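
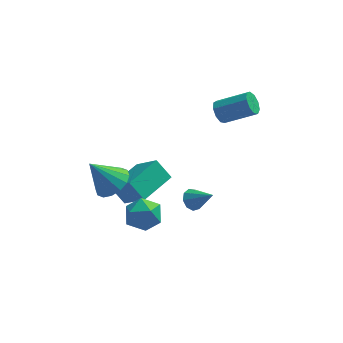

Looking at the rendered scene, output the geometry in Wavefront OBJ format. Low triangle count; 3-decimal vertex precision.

v 1.232 2.041 2.37
v 1.43 1.729 1.963
v 2.727 1.587 2.703
v 2.528 1.899 3.11
v 1.507 2.091 1.897
v 2.804 1.95 2.637
v 1.455 2.43 2.052
v 2.752 2.288 2.792
v 1.299 2.587 2.356
v 2.596 2.445 3.097
v 1.111 2.488 2.667
v 2.408 2.346 3.407
v 0.979 2.18 2.838
v 2.276 2.038 3.579
v 0.966 1.807 2.791
v 2.263 1.665 3.531
v 1.077 1.543 2.546
v 2.374 1.402 3.286
v 1.26 1.513 2.219
v 2.557 1.371 2.959
v -1.677 -1.064 -0.328
v -2.273 -0.689 0.397
v -2.495 -0.261 -1.416
v -3.091 0.113 -0.691
v -0.649 0.227 -0.149
v -1.245 0.601 0.576
v -1.467 1.029 -1.237
v -2.063 1.404 -0.512
v -2.861 -1.665 1.391
v -2.299 -1.266 1.797
v -3.719 -1.695 2.609
v -2.541 -0.973 1.633
v -2.869 -0.865 1.405
v -3.196 -0.971 1.173
v -3.432 -1.263 0.999
v -3.516 -1.663 0.931
v -3.424 -2.063 0.985
v -3.182 -2.356 1.148
v -2.854 -2.464 1.376
v -2.527 -2.358 1.608
v -2.291 -2.066 1.782
v -2.207 -1.666 1.851
v -1.63 -1.671 0.196
v -1.156 -2.117 -0.303
v -2.184 -2.783 0.663
v -1.71 -3.229 0.164
v -1.375 -2.827 0.796
v -1.033 -2.14 0.507
v -2.307 -2.76 -0.147
v -1.965 -2.073 -0.436
v -1.575 -2.79 -0.516
v -0.999 -2.831 0.067
v -2.341 -2.069 0.293
v -1.765 -2.11 0.876
v 0.206 -2.155 0.852
v 0.578 -2.043 0.538
v 0.974 -2.585 1.608
v 0.519 -1.779 0.748
v 0.314 -1.692 1.007
v 0.058 -1.821 1.193
v -0.129 -2.106 1.22
v -0.159 -2.414 1.075
v -0.018 -2.601 0.826
v 0.228 -2.579 0.588
v 0.463 -2.358 0.475
f 2 1 5
f 2 5 3
f 3 5 6
f 3 6 4
f 5 1 7
f 5 7 6
f 6 7 8
f 6 8 4
f 7 1 9
f 7 9 8
f 8 9 10
f 8 10 4
f 9 1 11
f 9 11 10
f 10 11 12
f 10 12 4
f 11 1 13
f 11 13 12
f 12 13 14
f 12 14 4
f 13 1 15
f 13 15 14
f 14 15 16
f 14 16 4
f 15 1 17
f 15 17 16
f 16 17 18
f 16 18 4
f 17 1 19
f 17 19 18
f 18 19 20
f 18 20 4
f 19 1 2
f 19 2 20
f 20 2 3
f 20 3 4
f 22 24 21
f 25 22 21
f 21 24 23
f 23 25 21
f 22 28 24
f 26 22 25
f 26 28 22
f 24 28 23
f 27 25 23
f 23 28 27
f 27 26 25
f 28 26 27
f 30 29 32
f 30 32 31
f 32 29 33
f 32 33 31
f 33 29 34
f 33 34 31
f 34 29 35
f 34 35 31
f 35 29 36
f 35 36 31
f 36 29 37
f 36 37 31
f 37 29 38
f 37 38 31
f 38 29 39
f 38 39 31
f 39 29 40
f 39 40 31
f 40 29 41
f 40 41 31
f 41 29 42
f 41 42 31
f 42 29 30
f 42 30 31
f 43 54 48
f 43 48 44
f 43 44 50
f 43 50 53
f 43 53 54
f 44 48 52
f 48 54 47
f 54 53 45
f 53 50 49
f 50 44 51
f 46 52 47
f 46 47 45
f 46 45 49
f 46 49 51
f 46 51 52
f 47 52 48
f 45 47 54
f 49 45 53
f 51 49 50
f 52 51 44
f 56 55 58
f 56 58 57
f 58 55 59
f 58 59 57
f 59 55 60
f 59 60 57
f 60 55 61
f 60 61 57
f 61 55 62
f 61 62 57
f 62 55 63
f 62 63 57
f 63 55 64
f 63 64 57
f 64 55 65
f 64 65 57
f 65 55 56
f 65 56 57



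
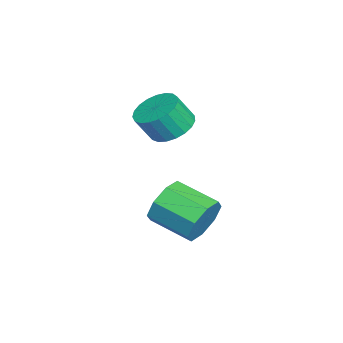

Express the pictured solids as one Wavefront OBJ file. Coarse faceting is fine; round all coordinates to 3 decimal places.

v -1.667 -0.979 -0.564
v -1.23 -1.694 -1.073
v -0.956 -2.316 0.035
v -1.393 -1.601 0.544
v -0.921 -1.437 -1.005
v -0.647 -2.059 0.103
v -0.741 -1.101 -0.861
v -0.467 -1.723 0.247
v -0.721 -0.744 -0.666
v -0.447 -1.366 0.443
v -0.865 -0.427 -0.453
v -0.591 -1.049 0.656
v -1.147 -0.206 -0.259
v -0.873 -0.828 0.849
v -1.519 -0.119 -0.118
v -1.245 -0.741 0.99
v -1.917 -0.18 -0.054
v -1.643 -0.802 1.054
v -2.271 -0.38 -0.079
v -1.998 -1.002 1.03
v -2.521 -0.683 -0.187
v -2.248 -1.305 0.921
v -2.624 -1.037 -0.36
v -2.35 -1.659 0.748
v -2.56 -1.381 -0.569
v -2.287 -2.003 0.539
v -2.343 -1.656 -0.777
v -2.069 -2.278 0.331
v -2.008 -1.814 -0.948
v -1.734 -2.436 0.16
v -1.615 -1.827 -1.053
v -1.341 -2.449 0.055
v 0.754 0.468 -4.194
v 1.054 -0.001 -5.108
v 0.285 -1.597 -4.54
v -0.014 -1.128 -3.626
v 1.622 -0.066 -4.521
v 0.853 -1.662 -3.954
v 1.682 0.181 -3.743
v 0.913 -1.414 -3.176
v 1.199 0.597 -3.229
v 0.43 -0.999 -2.661
v 0.455 0.937 -3.28
v -0.314 -0.659 -2.712
v -0.113 1.002 -3.866
v -0.882 -0.594 -3.299
v -0.173 0.754 -4.644
v -0.942 -0.841 -4.077
v 0.31 0.339 -5.159
v -0.459 -1.257 -4.591
f 2 1 5
f 2 5 3
f 3 5 6
f 3 6 4
f 5 1 7
f 5 7 6
f 6 7 8
f 6 8 4
f 7 1 9
f 7 9 8
f 8 9 10
f 8 10 4
f 9 1 11
f 9 11 10
f 10 11 12
f 10 12 4
f 11 1 13
f 11 13 12
f 12 13 14
f 12 14 4
f 13 1 15
f 13 15 14
f 14 15 16
f 14 16 4
f 15 1 17
f 15 17 16
f 16 17 18
f 16 18 4
f 17 1 19
f 17 19 18
f 18 19 20
f 18 20 4
f 19 1 21
f 19 21 20
f 20 21 22
f 20 22 4
f 21 1 23
f 21 23 22
f 22 23 24
f 22 24 4
f 23 1 25
f 23 25 24
f 24 25 26
f 24 26 4
f 25 1 27
f 25 27 26
f 26 27 28
f 26 28 4
f 27 1 29
f 27 29 28
f 28 29 30
f 28 30 4
f 29 1 31
f 29 31 30
f 30 31 32
f 30 32 4
f 31 1 2
f 31 2 32
f 32 2 3
f 32 3 4
f 34 33 37
f 34 37 35
f 35 37 38
f 35 38 36
f 37 33 39
f 37 39 38
f 38 39 40
f 38 40 36
f 39 33 41
f 39 41 40
f 40 41 42
f 40 42 36
f 41 33 43
f 41 43 42
f 42 43 44
f 42 44 36
f 43 33 45
f 43 45 44
f 44 45 46
f 44 46 36
f 45 33 47
f 45 47 46
f 46 47 48
f 46 48 36
f 47 33 49
f 47 49 48
f 48 49 50
f 48 50 36
f 49 33 34
f 49 34 50
f 50 34 35
f 50 35 36



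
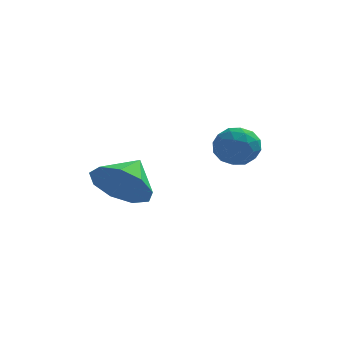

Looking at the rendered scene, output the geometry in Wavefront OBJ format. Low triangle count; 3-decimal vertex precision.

v -2.521 -4.355 -0.266
v -2.255 -3.912 -1.133
v -2.079 -3.385 0.366
v -2.899 -3.729 -0.963
v -3.366 -3.839 -0.467
v -3.438 -4.191 0.124
v -3.082 -4.619 0.532
v -2.462 -4.924 0.566
v -1.871 -4.963 0.211
v -1.584 -4.717 -0.367
v -1.735 -4.302 -0.898
v 0.301 -2.034 0.359
v 0.775 -1.903 0.935
v 0.505 -3.237 0.465
v 0.979 -3.106 1.041
v 0.236 -2.986 1.127
v 0.11 -2.243 1.062
v 1.17 -2.897 0.338
v 1.044 -2.154 0.273
v 1.312 -2.437 0.922
v 0.735 -2.492 1.409
v 0.545 -2.648 -0.009
v -0.032 -2.703 0.478
v 0.52 -1.863 0.638
v 0.76 -3.277 0.762
v 0.323 -3.207 0.813
v 0.602 -3.13 1.151
v 0.13 -2.062 0.712
v 0.408 -1.985 1.051
v 0.091 -2.622 1.163
v 0.872 -3.155 0.349
v 1.15 -3.078 0.688
v 0.678 -2.01 0.249
v 0.957 -1.933 0.587
v 1.189 -2.518 0.237
v 1.114 -2.1 0.969
v 1.234 -2.807 1.031
v 1.346 -2.684 0.618
v 1.272 -2.247 0.58
v 0.775 -2.132 1.255
v 0.895 -2.839 1.317
v 0.459 -2.769 1.368
v 0.385 -2.332 1.33
v 1.091 -2.446 1.248
v 0.385 -2.301 0.083
v 0.505 -3.008 0.145
v 0.895 -2.808 0.07
v 0.821 -2.371 0.032
v 0.046 -2.333 0.369
v 0.166 -3.04 0.431
v 0.008 -2.893 0.82
v -0.066 -2.456 0.782
v 0.189 -2.694 0.152
f 2 1 4
f 2 4 3
f 4 1 5
f 4 5 3
f 5 1 6
f 5 6 3
f 6 1 7
f 6 7 3
f 7 1 8
f 7 8 3
f 8 1 9
f 8 9 3
f 9 1 10
f 9 10 3
f 10 1 11
f 10 11 3
f 11 1 2
f 11 2 3
f 12 49 28
f 49 23 52
f 28 52 17
f 49 52 28
f 12 28 24
f 28 17 29
f 24 29 13
f 28 29 24
f 12 24 33
f 24 13 34
f 33 34 19
f 24 34 33
f 12 33 45
f 33 19 48
f 45 48 22
f 33 48 45
f 12 45 49
f 45 22 53
f 49 53 23
f 45 53 49
f 13 29 40
f 29 17 43
f 40 43 21
f 29 43 40
f 17 52 30
f 52 23 51
f 30 51 16
f 52 51 30
f 23 53 50
f 53 22 46
f 50 46 14
f 53 46 50
f 22 48 47
f 48 19 35
f 47 35 18
f 48 35 47
f 19 34 39
f 34 13 36
f 39 36 20
f 34 36 39
f 15 41 27
f 41 21 42
f 27 42 16
f 41 42 27
f 15 27 25
f 27 16 26
f 25 26 14
f 27 26 25
f 15 25 32
f 25 14 31
f 32 31 18
f 25 31 32
f 15 32 37
f 32 18 38
f 37 38 20
f 32 38 37
f 15 37 41
f 37 20 44
f 41 44 21
f 37 44 41
f 16 42 30
f 42 21 43
f 30 43 17
f 42 43 30
f 14 26 50
f 26 16 51
f 50 51 23
f 26 51 50
f 18 31 47
f 31 14 46
f 47 46 22
f 31 46 47
f 20 38 39
f 38 18 35
f 39 35 19
f 38 35 39
f 21 44 40
f 44 20 36
f 40 36 13
f 44 36 40



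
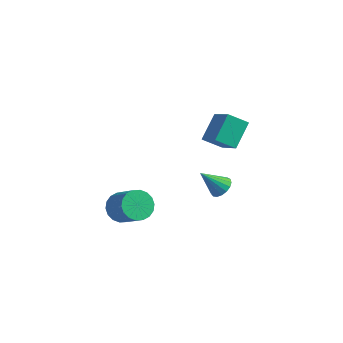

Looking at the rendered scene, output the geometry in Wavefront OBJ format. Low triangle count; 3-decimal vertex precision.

v 3.5 1.493 -2.147
v 4.094 1.057 -1.923
v 2.5 0.827 -0.793
v 4.139 1.371 -1.735
v 4.038 1.713 -1.642
v 3.813 2.004 -1.664
v 3.517 2.179 -1.797
v 3.217 2.196 -2.01
v 2.981 2.052 -2.255
v 2.865 1.78 -2.474
v 2.893 1.443 -2.619
v 3.061 1.117 -2.656
v 3.329 0.877 -2.576
v 3.636 0.778 -2.398
v 3.912 0.843 -2.162
v -1.224 -1.61 -3.711
v -0.506 -1.574 -4.448
v 0.943 -2.174 -3.067
v 0.224 -2.21 -2.329
v -0.496 -1.15 -4.275
v 0.953 -1.75 -2.893
v -0.63 -0.817 -3.99
v 0.819 -1.417 -2.608
v -0.882 -0.641 -3.65
v 0.567 -1.241 -2.268
v -1.201 -0.657 -3.322
v 0.248 -1.257 -1.94
v -1.525 -0.862 -3.071
v -0.077 -1.461 -1.689
v -1.79 -1.215 -2.946
v -0.341 -1.814 -1.564
v -1.943 -1.646 -2.973
v -0.494 -2.246 -1.592
v -1.953 -2.07 -3.147
v -0.504 -2.67 -1.765
v -1.819 -2.403 -3.432
v -0.37 -3.003 -2.05
v -1.567 -2.579 -3.772
v -0.118 -3.179 -2.39
v -1.248 -2.563 -4.1
v 0.201 -3.163 -2.718
v -0.923 -2.359 -4.351
v 0.525 -2.958 -2.969
v -0.659 -2.006 -4.476
v 0.79 -2.605 -3.094
v 2.692 0.623 2.472
v 2.683 2.085 3.606
v 3.706 1.155 1.795
v 3.697 2.616 2.929
v 4.083 -0.376 3.771
v 4.074 1.085 4.905
v 5.097 0.155 3.094
v 5.088 1.617 4.228
f 2 1 4
f 2 4 3
f 4 1 5
f 4 5 3
f 5 1 6
f 5 6 3
f 6 1 7
f 6 7 3
f 7 1 8
f 7 8 3
f 8 1 9
f 8 9 3
f 9 1 10
f 9 10 3
f 10 1 11
f 10 11 3
f 11 1 12
f 11 12 3
f 12 1 13
f 12 13 3
f 13 1 14
f 13 14 3
f 14 1 15
f 14 15 3
f 15 1 2
f 15 2 3
f 17 16 20
f 17 20 18
f 18 20 21
f 18 21 19
f 20 16 22
f 20 22 21
f 21 22 23
f 21 23 19
f 22 16 24
f 22 24 23
f 23 24 25
f 23 25 19
f 24 16 26
f 24 26 25
f 25 26 27
f 25 27 19
f 26 16 28
f 26 28 27
f 27 28 29
f 27 29 19
f 28 16 30
f 28 30 29
f 29 30 31
f 29 31 19
f 30 16 32
f 30 32 31
f 31 32 33
f 31 33 19
f 32 16 34
f 32 34 33
f 33 34 35
f 33 35 19
f 34 16 36
f 34 36 35
f 35 36 37
f 35 37 19
f 36 16 38
f 36 38 37
f 37 38 39
f 37 39 19
f 38 16 40
f 38 40 39
f 39 40 41
f 39 41 19
f 40 16 42
f 40 42 41
f 41 42 43
f 41 43 19
f 42 16 44
f 42 44 43
f 43 44 45
f 43 45 19
f 44 16 17
f 44 17 45
f 45 17 18
f 45 18 19
f 47 49 46
f 50 47 46
f 46 49 48
f 48 50 46
f 47 53 49
f 51 47 50
f 51 53 47
f 49 53 48
f 52 50 48
f 48 53 52
f 52 51 50
f 53 51 52



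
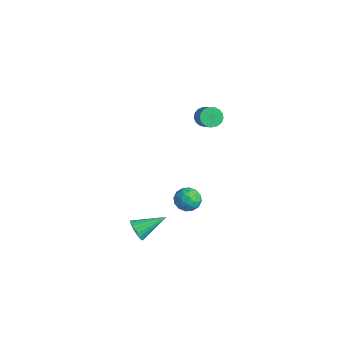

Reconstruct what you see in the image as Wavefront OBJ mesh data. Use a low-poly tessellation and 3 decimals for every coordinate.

v -4.205 3.793 -2.014
v -3.843 3.575 -2.507
v -2.812 3.328 -1.639
v -3.175 3.547 -1.146
v -3.778 3.879 -2.497
v -2.748 3.632 -1.629
v -3.812 4.164 -2.376
v -2.781 3.917 -1.508
v -3.936 4.364 -2.172
v -2.905 4.117 -1.304
v -4.122 4.433 -1.932
v -3.091 4.186 -1.064
v -4.326 4.355 -1.711
v -3.296 4.109 -0.843
v -4.503 4.149 -1.559
v -3.473 3.903 -0.691
v -4.612 3.862 -1.512
v -3.581 3.615 -0.644
v -4.628 3.558 -1.579
v -3.597 3.312 -0.711
v -4.547 3.309 -1.747
v -3.516 3.062 -0.879
v -4.387 3.171 -1.975
v -3.356 2.924 -1.107
v -4.186 3.175 -2.213
v -3.155 2.928 -1.345
v -3.99 3.321 -2.405
v -2.959 3.074 -1.536
v 1.303 -0.835 -1.542
v 1.931 -0.43 -1.419
v 1.829 -1.35 -2.521
v 2.457 -0.945 -2.398
v 2.263 -1.498 -1.918
v 1.938 -1.179 -1.313
v 1.822 -0.601 -2.627
v 1.497 -0.282 -2.022
v 2.251 -0.285 -2.089
v 2.523 -0.839 -1.651
v 1.237 -0.941 -2.289
v 1.509 -1.495 -1.851
v 1.571 -0.587 -1.395
v 2.189 -1.193 -2.545
v 2.075 -1.518 -2.263
v 2.444 -1.279 -2.191
v 1.575 -1.028 -1.333
v 1.943 -0.789 -1.26
v 2.139 -1.417 -1.553
v 1.817 -0.991 -2.68
v 2.185 -0.752 -2.607
v 1.316 -0.501 -1.749
v 1.685 -0.262 -1.677
v 1.621 -0.363 -2.387
v 2.128 -0.264 -1.716
v 2.437 -0.567 -2.291
v 2.064 -0.364 -2.426
v 1.873 -0.177 -2.071
v 2.288 -0.589 -1.458
v 2.597 -0.892 -2.034
v 2.483 -1.217 -1.752
v 2.292 -1.03 -1.396
v 2.476 -0.504 -1.852
v 1.163 -0.888 -1.906
v 1.472 -1.191 -2.482
v 1.468 -0.75 -2.544
v 1.277 -0.563 -2.188
v 1.323 -1.213 -1.649
v 1.632 -1.516 -2.224
v 1.887 -1.603 -1.869
v 1.696 -1.416 -1.514
v 1.284 -1.276 -2.088
v 2.058 -3.943 -2.89
v 2.37 -4.263 -2.404
v 2.462 -2.457 -2.17
v 2.57 -4.229 -2.588
v 2.683 -4.145 -2.824
v 2.687 -4.026 -3.071
v 2.582 -3.893 -3.287
v 2.387 -3.769 -3.435
v 2.134 -3.675 -3.488
v 1.869 -3.627 -3.437
v 1.636 -3.634 -3.292
v 1.476 -3.694 -3.077
v 1.417 -3.797 -2.83
v 1.468 -3.926 -2.593
v 1.621 -4.058 -2.408
v 1.85 -4.169 -2.305
v 2.115 -4.242 -2.304
f 2 1 5
f 2 5 3
f 3 5 6
f 3 6 4
f 5 1 7
f 5 7 6
f 6 7 8
f 6 8 4
f 7 1 9
f 7 9 8
f 8 9 10
f 8 10 4
f 9 1 11
f 9 11 10
f 10 11 12
f 10 12 4
f 11 1 13
f 11 13 12
f 12 13 14
f 12 14 4
f 13 1 15
f 13 15 14
f 14 15 16
f 14 16 4
f 15 1 17
f 15 17 16
f 16 17 18
f 16 18 4
f 17 1 19
f 17 19 18
f 18 19 20
f 18 20 4
f 19 1 21
f 19 21 20
f 20 21 22
f 20 22 4
f 21 1 23
f 21 23 22
f 22 23 24
f 22 24 4
f 23 1 25
f 23 25 24
f 24 25 26
f 24 26 4
f 25 1 27
f 25 27 26
f 26 27 28
f 26 28 4
f 27 1 2
f 27 2 28
f 28 2 3
f 28 3 4
f 29 66 45
f 66 40 69
f 45 69 34
f 66 69 45
f 29 45 41
f 45 34 46
f 41 46 30
f 45 46 41
f 29 41 50
f 41 30 51
f 50 51 36
f 41 51 50
f 29 50 62
f 50 36 65
f 62 65 39
f 50 65 62
f 29 62 66
f 62 39 70
f 66 70 40
f 62 70 66
f 30 46 57
f 46 34 60
f 57 60 38
f 46 60 57
f 34 69 47
f 69 40 68
f 47 68 33
f 69 68 47
f 40 70 67
f 70 39 63
f 67 63 31
f 70 63 67
f 39 65 64
f 65 36 52
f 64 52 35
f 65 52 64
f 36 51 56
f 51 30 53
f 56 53 37
f 51 53 56
f 32 58 44
f 58 38 59
f 44 59 33
f 58 59 44
f 32 44 42
f 44 33 43
f 42 43 31
f 44 43 42
f 32 42 49
f 42 31 48
f 49 48 35
f 42 48 49
f 32 49 54
f 49 35 55
f 54 55 37
f 49 55 54
f 32 54 58
f 54 37 61
f 58 61 38
f 54 61 58
f 33 59 47
f 59 38 60
f 47 60 34
f 59 60 47
f 31 43 67
f 43 33 68
f 67 68 40
f 43 68 67
f 35 48 64
f 48 31 63
f 64 63 39
f 48 63 64
f 37 55 56
f 55 35 52
f 56 52 36
f 55 52 56
f 38 61 57
f 61 37 53
f 57 53 30
f 61 53 57
f 72 71 74
f 72 74 73
f 74 71 75
f 74 75 73
f 75 71 76
f 75 76 73
f 76 71 77
f 76 77 73
f 77 71 78
f 77 78 73
f 78 71 79
f 78 79 73
f 79 71 80
f 79 80 73
f 80 71 81
f 80 81 73
f 81 71 82
f 81 82 73
f 82 71 83
f 82 83 73
f 83 71 84
f 83 84 73
f 84 71 85
f 84 85 73
f 85 71 86
f 85 86 73
f 86 71 87
f 86 87 73
f 87 71 72
f 87 72 73



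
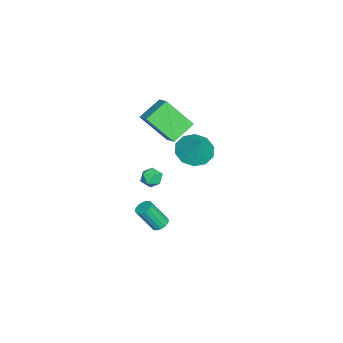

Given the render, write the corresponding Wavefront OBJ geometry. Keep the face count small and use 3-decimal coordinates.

v -3.036 0.286 -2.795
v -2.627 0.619 -3.245
v -2.133 -0.199 -2.335
v -1.724 0.134 -2.785
v -2.054 0.489 -2.288
v -2.612 0.788 -2.573
v -2.148 -0.368 -3.007
v -2.706 -0.069 -3.292
v -2.078 0.215 -3.377
v -2.02 0.745 -2.932
v -2.74 -0.325 -2.648
v -2.682 0.205 -2.203
v -3.589 0.425 2.842
v -2.663 0.994 3.48
v -3.458 1.936 1.304
v -2.532 2.505 1.941
v -2.528 -0.445 2.079
v -1.602 0.124 2.716
v -2.397 1.066 0.54
v -1.471 1.635 1.178
v 1.106 3.213 2.802
v 1.995 3.337 2.257
v 1.854 3.627 4.118
v 1.68 3.904 2.258
v 1.145 4.207 2.466
v 0.595 4.13 2.803
v 0.241 3.703 3.139
v 0.217 3.088 3.346
v 0.533 2.521 3.345
v 1.067 2.218 3.137
v 1.617 2.295 2.801
v 1.971 2.722 2.465
v 0.089 1.19 -4.479
v 0.602 1.354 -4.453
v 0.805 0.495 -3.035
v 0.291 0.33 -3.061
v 0.457 1.548 -4.314
v 0.66 0.689 -2.897
v 0.213 1.647 -4.22
v 0.416 0.788 -2.802
v -0.064 1.623 -4.195
v 0.139 0.764 -2.777
v -0.3 1.483 -4.246
v -0.098 0.624 -2.828
v -0.433 1.264 -4.359
v -0.23 0.405 -2.941
v -0.425 1.025 -4.505
v -0.222 0.166 -3.087
v -0.28 0.831 -4.643
v -0.077 -0.028 -3.226
v -0.036 0.732 -4.738
v 0.167 -0.127 -3.32
v 0.241 0.756 -4.763
v 0.444 -0.103 -3.345
v 0.478 0.896 -4.712
v 0.68 0.037 -3.294
v 0.61 1.115 -4.599
v 0.813 0.256 -3.181
f 1 12 6
f 1 6 2
f 1 2 8
f 1 8 11
f 1 11 12
f 2 6 10
f 6 12 5
f 12 11 3
f 11 8 7
f 8 2 9
f 4 10 5
f 4 5 3
f 4 3 7
f 4 7 9
f 4 9 10
f 5 10 6
f 3 5 12
f 7 3 11
f 9 7 8
f 10 9 2
f 14 16 13
f 17 14 13
f 13 16 15
f 15 17 13
f 14 20 16
f 18 14 17
f 18 20 14
f 16 20 15
f 19 17 15
f 15 20 19
f 19 18 17
f 20 18 19
f 22 21 24
f 22 24 23
f 24 21 25
f 24 25 23
f 25 21 26
f 25 26 23
f 26 21 27
f 26 27 23
f 27 21 28
f 27 28 23
f 28 21 29
f 28 29 23
f 29 21 30
f 29 30 23
f 30 21 31
f 30 31 23
f 31 21 32
f 31 32 23
f 32 21 22
f 32 22 23
f 34 33 37
f 34 37 35
f 35 37 38
f 35 38 36
f 37 33 39
f 37 39 38
f 38 39 40
f 38 40 36
f 39 33 41
f 39 41 40
f 40 41 42
f 40 42 36
f 41 33 43
f 41 43 42
f 42 43 44
f 42 44 36
f 43 33 45
f 43 45 44
f 44 45 46
f 44 46 36
f 45 33 47
f 45 47 46
f 46 47 48
f 46 48 36
f 47 33 49
f 47 49 48
f 48 49 50
f 48 50 36
f 49 33 51
f 49 51 50
f 50 51 52
f 50 52 36
f 51 33 53
f 51 53 52
f 52 53 54
f 52 54 36
f 53 33 55
f 53 55 54
f 54 55 56
f 54 56 36
f 55 33 57
f 55 57 56
f 56 57 58
f 56 58 36
f 57 33 34
f 57 34 58
f 58 34 35
f 58 35 36



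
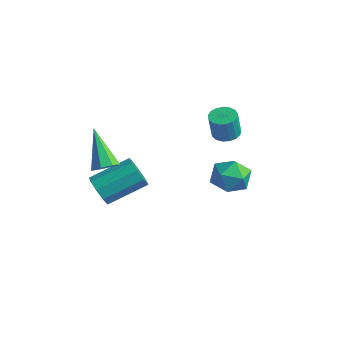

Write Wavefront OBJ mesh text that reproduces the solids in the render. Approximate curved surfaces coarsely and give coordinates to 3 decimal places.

v -0.117 4.001 2.614
v 0.488 4.263 2.652
v 0.521 4.001 3.925
v -0.083 3.739 3.886
v 0.296 4.508 2.707
v 0.329 4.245 3.98
v 0.009 4.637 2.742
v 0.043 4.374 4.014
v -0.306 4.62 2.746
v -0.273 4.357 4.019
v -0.578 4.461 2.721
v -0.545 4.198 3.993
v -0.744 4.197 2.671
v -0.711 3.934 3.943
v -0.767 3.888 2.607
v -0.734 3.626 3.88
v -0.64 3.606 2.546
v -0.607 3.343 3.818
v -0.394 3.413 2.499
v -0.361 3.151 3.772
v -0.084 3.356 2.479
v -0.051 3.093 3.752
v 0.219 3.446 2.49
v 0.252 3.184 3.763
v 0.444 3.664 2.529
v 0.478 3.401 3.802
v 0.541 3.959 2.588
v 0.575 3.696 3.86
v -2.517 -1.376 0.143
v -2.103 -1.851 0.684
v -1.329 -0.178 1.558
v -1.743 0.296 1.017
v -1.785 -1.758 0.224
v -1.01 -0.085 1.097
v -1.809 -1.487 -0.274
v -1.034 0.186 0.599
v -2.164 -1.164 -0.577
v -1.39 0.509 0.296
v -2.685 -0.941 -0.543
v -1.911 0.732 0.331
v -3.128 -0.921 -0.187
v -2.353 0.752 0.686
v -3.284 -1.115 0.323
v -2.51 0.558 1.196
v -3.082 -1.431 0.749
v -2.308 0.242 1.622
v -2.616 -1.722 0.892
v -1.841 -0.049 1.765
v -1.332 -1.953 2.702
v -0.887 -1.528 2.94
v -2.648 -1.447 4.258
v -1.199 -1.314 2.606
v -1.589 -1.474 2.328
v -1.829 -1.915 2.269
v -1.777 -2.379 2.464
v -1.464 -2.593 2.798
v -1.074 -2.432 3.076
v -0.835 -1.991 3.135
v 1.989 2.819 1.384
v 2.576 2.87 2.178
v 1.664 1.29 1.722
v 2.251 1.341 2.516
v 1.397 1.838 2.5
v 1.598 2.783 2.292
v 2.642 1.377 1.608
v 2.843 2.322 1.4
v 2.98 1.978 2.316
v 2.21 2.263 2.867
v 2.03 1.897 1.033
v 1.26 2.182 1.584
f 2 1 5
f 2 5 3
f 3 5 6
f 3 6 4
f 5 1 7
f 5 7 6
f 6 7 8
f 6 8 4
f 7 1 9
f 7 9 8
f 8 9 10
f 8 10 4
f 9 1 11
f 9 11 10
f 10 11 12
f 10 12 4
f 11 1 13
f 11 13 12
f 12 13 14
f 12 14 4
f 13 1 15
f 13 15 14
f 14 15 16
f 14 16 4
f 15 1 17
f 15 17 16
f 16 17 18
f 16 18 4
f 17 1 19
f 17 19 18
f 18 19 20
f 18 20 4
f 19 1 21
f 19 21 20
f 20 21 22
f 20 22 4
f 21 1 23
f 21 23 22
f 22 23 24
f 22 24 4
f 23 1 25
f 23 25 24
f 24 25 26
f 24 26 4
f 25 1 27
f 25 27 26
f 26 27 28
f 26 28 4
f 27 1 2
f 27 2 28
f 28 2 3
f 28 3 4
f 30 29 33
f 30 33 31
f 31 33 34
f 31 34 32
f 33 29 35
f 33 35 34
f 34 35 36
f 34 36 32
f 35 29 37
f 35 37 36
f 36 37 38
f 36 38 32
f 37 29 39
f 37 39 38
f 38 39 40
f 38 40 32
f 39 29 41
f 39 41 40
f 40 41 42
f 40 42 32
f 41 29 43
f 41 43 42
f 42 43 44
f 42 44 32
f 43 29 45
f 43 45 44
f 44 45 46
f 44 46 32
f 45 29 47
f 45 47 46
f 46 47 48
f 46 48 32
f 47 29 30
f 47 30 48
f 48 30 31
f 48 31 32
f 50 49 52
f 50 52 51
f 52 49 53
f 52 53 51
f 53 49 54
f 53 54 51
f 54 49 55
f 54 55 51
f 55 49 56
f 55 56 51
f 56 49 57
f 56 57 51
f 57 49 58
f 57 58 51
f 58 49 50
f 58 50 51
f 59 70 64
f 59 64 60
f 59 60 66
f 59 66 69
f 59 69 70
f 60 64 68
f 64 70 63
f 70 69 61
f 69 66 65
f 66 60 67
f 62 68 63
f 62 63 61
f 62 61 65
f 62 65 67
f 62 67 68
f 63 68 64
f 61 63 70
f 65 61 69
f 67 65 66
f 68 67 60



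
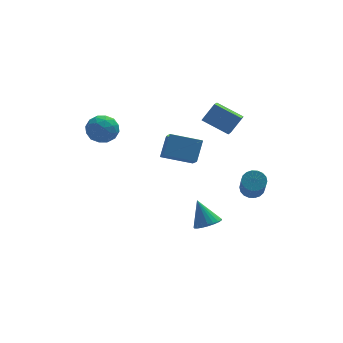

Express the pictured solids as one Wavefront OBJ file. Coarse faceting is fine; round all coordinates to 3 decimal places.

v -0.039 2.462 0.177
v -0.103 0.988 1.294
v 0.412 3.224 1.209
v 0.348 1.75 2.326
v 1.592 2.07 -0.246
v 1.528 0.596 0.871
v 2.043 2.832 0.786
v 1.979 1.358 1.903
v 3.706 2.754 1.429
v 3.385 1.831 1.913
v 2.468 3.551 2.127
v 2.147 2.628 2.611
v 4.413 3.012 2.389
v 4.092 2.089 2.873
v 3.175 3.809 3.087
v 2.854 2.886 3.571
v -3.756 3.179 2.441
v -3.206 3.829 2.079
v -2.614 2.211 2.441
v -2.064 2.861 2.079
v -2.368 2.944 2.949
v -3.074 3.543 2.949
v -2.746 2.497 1.571
v -3.452 3.096 1.571
v -2.582 3.408 1.541
v -2.348 3.684 2.393
v -3.472 2.356 2.127
v -3.238 2.632 2.979
v -3.581 3.589 2.26
v -2.239 2.451 2.26
v -2.417 2.5 2.771
v -2.094 2.882 2.559
v -3.504 3.421 2.771
v -3.18 3.802 2.559
v -2.687 3.283 3.07
v -2.64 2.238 1.961
v -2.316 2.619 1.749
v -3.726 3.158 1.961
v -3.403 3.54 1.749
v -3.133 2.757 1.45
v -2.891 3.723 1.731
v -2.22 3.154 1.731
v -2.621 2.941 1.433
v -3.036 3.292 1.433
v -2.753 3.886 2.232
v -2.082 3.317 2.232
v -2.261 3.366 2.743
v -2.676 3.717 2.743
v -2.387 3.638 1.916
v -3.738 2.723 2.288
v -3.067 2.154 2.288
v -3.144 2.323 1.777
v -3.559 2.674 1.777
v -3.6 2.886 2.789
v -2.929 2.317 2.789
v -2.784 2.748 3.087
v -3.199 3.099 3.087
v -3.433 2.402 2.604
v 4.042 -1.026 -0.305
v 4.298 -0.606 0.105
v 4.095 -1.894 1.554
v 3.838 -2.314 1.145
v 4.02 -0.546 0.119
v 3.816 -1.835 1.568
v 3.746 -0.582 0.049
v 3.543 -1.87 1.498
v 3.531 -0.705 -0.091
v 3.327 -1.994 1.358
v 3.417 -0.892 -0.273
v 3.213 -2.18 1.176
v 3.426 -1.105 -0.462
v 3.223 -2.394 0.988
v 3.558 -1.303 -0.619
v 3.355 -2.592 0.83
v 3.785 -1.446 -0.714
v 3.582 -2.734 0.735
v 4.064 -1.505 -0.728
v 3.86 -2.794 0.721
v 4.337 -1.47 -0.658
v 4.134 -2.758 0.791
v 4.553 -1.346 -0.518
v 4.349 -2.635 0.931
v 4.667 -1.16 -0.336
v 4.463 -2.448 1.113
v 4.657 -0.946 -0.148
v 4.454 -2.235 1.302
v 4.525 -0.748 0.01
v 4.322 -2.037 1.459
v 1.579 -2.145 -1.896
v 2.25 -1.812 -1.858
v 1.161 -1.455 -0.584
v 2.083 -1.604 -2.02
v 1.829 -1.49 -2.161
v 1.532 -1.489 -2.256
v 1.243 -1.601 -2.289
v 1.012 -1.808 -2.254
v 0.879 -2.073 -2.157
v 0.867 -2.35 -2.015
v 0.978 -2.592 -1.852
v 1.193 -2.757 -1.697
v 1.474 -2.815 -1.577
v 1.774 -2.758 -1.511
v 2.04 -2.595 -1.512
v 2.226 -2.354 -1.58
v 2.3 -2.077 -1.702
f 2 4 1
f 5 2 1
f 1 4 3
f 3 5 1
f 2 8 4
f 6 2 5
f 6 8 2
f 4 8 3
f 7 5 3
f 3 8 7
f 7 6 5
f 8 6 7
f 10 12 9
f 13 10 9
f 9 12 11
f 11 13 9
f 10 16 12
f 14 10 13
f 14 16 10
f 12 16 11
f 15 13 11
f 11 16 15
f 15 14 13
f 16 14 15
f 17 54 33
f 54 28 57
f 33 57 22
f 54 57 33
f 17 33 29
f 33 22 34
f 29 34 18
f 33 34 29
f 17 29 38
f 29 18 39
f 38 39 24
f 29 39 38
f 17 38 50
f 38 24 53
f 50 53 27
f 38 53 50
f 17 50 54
f 50 27 58
f 54 58 28
f 50 58 54
f 18 34 45
f 34 22 48
f 45 48 26
f 34 48 45
f 22 57 35
f 57 28 56
f 35 56 21
f 57 56 35
f 28 58 55
f 58 27 51
f 55 51 19
f 58 51 55
f 27 53 52
f 53 24 40
f 52 40 23
f 53 40 52
f 24 39 44
f 39 18 41
f 44 41 25
f 39 41 44
f 20 46 32
f 46 26 47
f 32 47 21
f 46 47 32
f 20 32 30
f 32 21 31
f 30 31 19
f 32 31 30
f 20 30 37
f 30 19 36
f 37 36 23
f 30 36 37
f 20 37 42
f 37 23 43
f 42 43 25
f 37 43 42
f 20 42 46
f 42 25 49
f 46 49 26
f 42 49 46
f 21 47 35
f 47 26 48
f 35 48 22
f 47 48 35
f 19 31 55
f 31 21 56
f 55 56 28
f 31 56 55
f 23 36 52
f 36 19 51
f 52 51 27
f 36 51 52
f 25 43 44
f 43 23 40
f 44 40 24
f 43 40 44
f 26 49 45
f 49 25 41
f 45 41 18
f 49 41 45
f 60 59 63
f 60 63 61
f 61 63 64
f 61 64 62
f 63 59 65
f 63 65 64
f 64 65 66
f 64 66 62
f 65 59 67
f 65 67 66
f 66 67 68
f 66 68 62
f 67 59 69
f 67 69 68
f 68 69 70
f 68 70 62
f 69 59 71
f 69 71 70
f 70 71 72
f 70 72 62
f 71 59 73
f 71 73 72
f 72 73 74
f 72 74 62
f 73 59 75
f 73 75 74
f 74 75 76
f 74 76 62
f 75 59 77
f 75 77 76
f 76 77 78
f 76 78 62
f 77 59 79
f 77 79 78
f 78 79 80
f 78 80 62
f 79 59 81
f 79 81 80
f 80 81 82
f 80 82 62
f 81 59 83
f 81 83 82
f 82 83 84
f 82 84 62
f 83 59 85
f 83 85 84
f 84 85 86
f 84 86 62
f 85 59 87
f 85 87 86
f 86 87 88
f 86 88 62
f 87 59 60
f 87 60 88
f 88 60 61
f 88 61 62
f 90 89 92
f 90 92 91
f 92 89 93
f 92 93 91
f 93 89 94
f 93 94 91
f 94 89 95
f 94 95 91
f 95 89 96
f 95 96 91
f 96 89 97
f 96 97 91
f 97 89 98
f 97 98 91
f 98 89 99
f 98 99 91
f 99 89 100
f 99 100 91
f 100 89 101
f 100 101 91
f 101 89 102
f 101 102 91
f 102 89 103
f 102 103 91
f 103 89 104
f 103 104 91
f 104 89 105
f 104 105 91
f 105 89 90
f 105 90 91



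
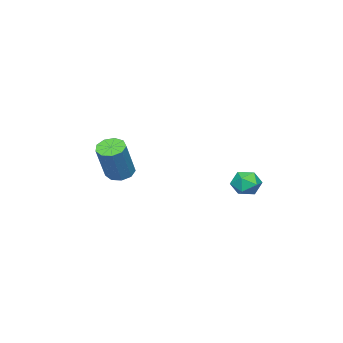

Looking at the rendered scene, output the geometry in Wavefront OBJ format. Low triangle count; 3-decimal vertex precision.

v -1.43 2.532 -3.913
v -0.853 2.262 -3.639
v -2.047 1.998 -3.141
v -1.47 1.728 -2.867
v -1.596 2.408 -2.809
v -1.215 2.738 -3.286
v -1.685 1.522 -3.494
v -1.304 1.852 -3.971
v -1.011 1.638 -3.38
v -0.955 2.185 -2.957
v -1.945 2.075 -3.823
v -1.889 2.622 -3.4
v -0.708 -3.318 -3.539
v -0.302 -3.778 -3.722
v 0.654 -3.601 -2.044
v 0.248 -3.142 -1.861
v -0.152 -3.386 -3.849
v 0.804 -3.21 -2.17
v -0.262 -2.963 -3.831
v 0.694 -2.787 -2.152
v -0.581 -2.706 -3.676
v 0.375 -2.53 -1.997
v -0.959 -2.735 -3.458
v -0.003 -2.559 -1.779
v -1.22 -3.037 -3.277
v -0.264 -2.861 -1.599
v -1.241 -3.471 -3.22
v -0.285 -3.294 -1.541
v -1.013 -3.833 -3.312
v -0.057 -3.656 -1.633
v -0.642 -3.954 -3.51
v 0.314 -3.778 -1.831
f 1 12 6
f 1 6 2
f 1 2 8
f 1 8 11
f 1 11 12
f 2 6 10
f 6 12 5
f 12 11 3
f 11 8 7
f 8 2 9
f 4 10 5
f 4 5 3
f 4 3 7
f 4 7 9
f 4 9 10
f 5 10 6
f 3 5 12
f 7 3 11
f 9 7 8
f 10 9 2
f 14 13 17
f 14 17 15
f 15 17 18
f 15 18 16
f 17 13 19
f 17 19 18
f 18 19 20
f 18 20 16
f 19 13 21
f 19 21 20
f 20 21 22
f 20 22 16
f 21 13 23
f 21 23 22
f 22 23 24
f 22 24 16
f 23 13 25
f 23 25 24
f 24 25 26
f 24 26 16
f 25 13 27
f 25 27 26
f 26 27 28
f 26 28 16
f 27 13 29
f 27 29 28
f 28 29 30
f 28 30 16
f 29 13 31
f 29 31 30
f 30 31 32
f 30 32 16
f 31 13 14
f 31 14 32
f 32 14 15
f 32 15 16



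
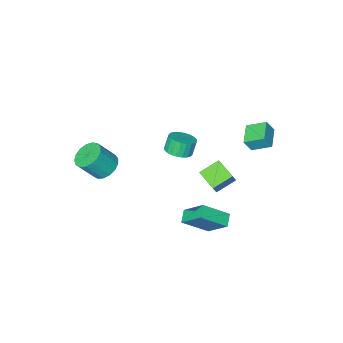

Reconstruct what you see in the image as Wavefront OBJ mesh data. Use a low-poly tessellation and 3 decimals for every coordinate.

v -2.822 0.479 -0.46
v -2.201 0.998 0.683
v -2.919 1.76 -0.989
v -2.298 2.279 0.153
v -1.562 0.321 -1.073
v -0.941 0.84 0.069
v -1.659 1.602 -1.603
v -1.038 2.121 -0.46
v -0.345 -0.491 1.315
v 0.255 -1.07 1.483
v -0.136 -1.188 2.473
v -0.735 -0.609 2.305
v 0.407 -0.791 1.577
v 0.016 -0.908 2.566
v 0.444 -0.465 1.63
v 0.054 -0.583 2.619
v 0.362 -0.144 1.636
v -0.029 -0.262 2.625
v 0.172 0.124 1.592
v -0.219 0.007 2.582
v -0.097 0.299 1.507
v -0.487 0.181 2.496
v -0.403 0.353 1.393
v -0.794 0.236 2.382
v -0.701 0.279 1.266
v -1.091 0.162 2.255
v -0.944 0.088 1.147
v -1.335 -0.03 2.137
v -1.096 -0.192 1.054
v -1.487 -0.309 2.043
v -1.134 -0.517 1.001
v -1.524 -0.635 1.99
v -1.051 -0.838 0.995
v -1.442 -0.956 1.984
v -0.861 -1.107 1.038
v -1.252 -1.224 2.028
v -0.593 -1.281 1.124
v -0.983 -1.399 2.113
v -0.286 -1.336 1.238
v -0.677 -1.453 2.227
v 0.011 -1.262 1.365
v -0.379 -1.379 2.354
v 3.291 -2.741 -0.03
v 4.08 -2.779 -0.612
v 5.037 -3.137 0.709
v 4.249 -3.099 1.29
v 4.061 -2.33 -0.477
v 5.018 -2.688 0.844
v 3.866 -1.975 -0.239
v 4.824 -2.334 1.082
v 3.54 -1.796 0.046
v 4.497 -2.154 1.367
v 3.157 -1.833 0.314
v 4.114 -2.192 1.634
v 2.804 -2.078 0.503
v 3.761 -2.437 1.823
v 2.563 -2.475 0.569
v 3.52 -2.834 1.89
v 2.489 -2.933 0.499
v 3.446 -3.291 1.82
v 2.599 -3.347 0.307
v 3.556 -3.705 1.628
v 2.867 -3.622 0.038
v 3.824 -3.98 1.359
v 3.233 -3.695 -0.247
v 4.19 -4.053 1.074
v 3.612 -3.549 -0.482
v 4.569 -3.908 0.839
v 3.917 -3.219 -0.614
v 4.874 -3.577 0.707
v -3.906 2.028 3.199
v -3.451 1.884 4.032
v -4.718 2.898 3.794
v -4.262 2.754 4.626
v -3.018 3.066 2.894
v -2.562 2.922 3.726
v -3.829 3.936 3.488
v -3.374 3.792 4.321
v -0.812 2.273 -3.171
v -1.252 3.571 -1.826
v -0.251 2.862 -3.556
v -0.691 4.16 -2.212
v 0.631 1.62 -2.068
v 0.191 2.918 -0.724
v 1.192 2.209 -2.454
v 0.752 3.507 -1.109
f 2 4 1
f 5 2 1
f 1 4 3
f 3 5 1
f 2 8 4
f 6 2 5
f 6 8 2
f 4 8 3
f 7 5 3
f 3 8 7
f 7 6 5
f 8 6 7
f 10 9 13
f 10 13 11
f 11 13 14
f 11 14 12
f 13 9 15
f 13 15 14
f 14 15 16
f 14 16 12
f 15 9 17
f 15 17 16
f 16 17 18
f 16 18 12
f 17 9 19
f 17 19 18
f 18 19 20
f 18 20 12
f 19 9 21
f 19 21 20
f 20 21 22
f 20 22 12
f 21 9 23
f 21 23 22
f 22 23 24
f 22 24 12
f 23 9 25
f 23 25 24
f 24 25 26
f 24 26 12
f 25 9 27
f 25 27 26
f 26 27 28
f 26 28 12
f 27 9 29
f 27 29 28
f 28 29 30
f 28 30 12
f 29 9 31
f 29 31 30
f 30 31 32
f 30 32 12
f 31 9 33
f 31 33 32
f 32 33 34
f 32 34 12
f 33 9 35
f 33 35 34
f 34 35 36
f 34 36 12
f 35 9 37
f 35 37 36
f 36 37 38
f 36 38 12
f 37 9 39
f 37 39 38
f 38 39 40
f 38 40 12
f 39 9 41
f 39 41 40
f 40 41 42
f 40 42 12
f 41 9 10
f 41 10 42
f 42 10 11
f 42 11 12
f 44 43 47
f 44 47 45
f 45 47 48
f 45 48 46
f 47 43 49
f 47 49 48
f 48 49 50
f 48 50 46
f 49 43 51
f 49 51 50
f 50 51 52
f 50 52 46
f 51 43 53
f 51 53 52
f 52 53 54
f 52 54 46
f 53 43 55
f 53 55 54
f 54 55 56
f 54 56 46
f 55 43 57
f 55 57 56
f 56 57 58
f 56 58 46
f 57 43 59
f 57 59 58
f 58 59 60
f 58 60 46
f 59 43 61
f 59 61 60
f 60 61 62
f 60 62 46
f 61 43 63
f 61 63 62
f 62 63 64
f 62 64 46
f 63 43 65
f 63 65 64
f 64 65 66
f 64 66 46
f 65 43 67
f 65 67 66
f 66 67 68
f 66 68 46
f 67 43 69
f 67 69 68
f 68 69 70
f 68 70 46
f 69 43 44
f 69 44 70
f 70 44 45
f 70 45 46
f 72 74 71
f 75 72 71
f 71 74 73
f 73 75 71
f 72 78 74
f 76 72 75
f 76 78 72
f 74 78 73
f 77 75 73
f 73 78 77
f 77 76 75
f 78 76 77
f 80 82 79
f 83 80 79
f 79 82 81
f 81 83 79
f 80 86 82
f 84 80 83
f 84 86 80
f 82 86 81
f 85 83 81
f 81 86 85
f 85 84 83
f 86 84 85



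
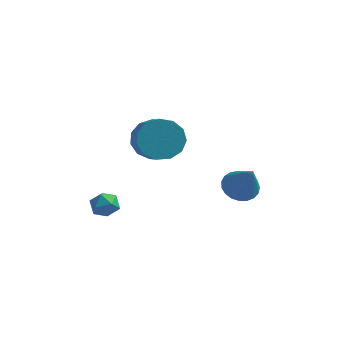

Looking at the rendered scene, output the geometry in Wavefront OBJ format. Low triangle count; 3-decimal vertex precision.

v -2.346 0.753 -3.849
v -1.929 0.228 -3.798
v -3.171 0.132 -3.502
v -2.754 -0.393 -3.451
v -2.693 0.127 -3.028
v -2.183 0.511 -3.243
v -2.917 -0.151 -4.057
v -2.407 0.233 -4.272
v -2.282 -0.331 -3.927
v -2.143 -0.159 -3.291
v -2.957 0.519 -4.009
v -2.818 0.691 -3.373
v 2.723 1.273 -2.229
v 3.288 1.826 -2.214
v 3.377 0.567 -0.731
v 3.048 1.969 -2.042
v 2.752 1.992 -1.902
v 2.451 1.891 -1.818
v 2.197 1.683 -1.806
v 2.034 1.404 -1.866
v 1.99 1.103 -1.989
v 2.073 0.831 -2.154
v 2.269 0.636 -2.331
v 2.543 0.551 -2.491
v 2.848 0.59 -2.606
v 3.132 0.748 -2.655
v 3.345 0.997 -2.63
v 3.451 1.294 -2.536
v 3.431 1.587 -2.389
v -0.993 1.924 -0.597
v -0.079 2.282 -0.725
v 0.648 0.814 0.37
v -0.267 0.456 0.497
v -0.28 2.525 -0.265
v 0.446 1.057 0.83
v -0.708 2.577 0.089
v 0.019 1.11 1.184
v -1.226 2.422 0.226
v -0.5 0.955 1.32
v -1.671 2.109 0.101
v -0.944 0.641 1.195
v -1.9 1.737 -0.246
v -1.173 0.269 0.849
v -1.841 1.424 -0.704
v -1.115 -0.044 0.39
v -1.514 1.27 -1.128
v -0.787 -0.198 -0.034
v -1.021 1.324 -1.384
v -0.294 -0.144 -0.289
v -0.519 1.568 -1.39
v 0.208 0.1 -0.295
v -0.168 1.925 -1.144
v 0.559 0.457 -0.049
f 1 12 6
f 1 6 2
f 1 2 8
f 1 8 11
f 1 11 12
f 2 6 10
f 6 12 5
f 12 11 3
f 11 8 7
f 8 2 9
f 4 10 5
f 4 5 3
f 4 3 7
f 4 7 9
f 4 9 10
f 5 10 6
f 3 5 12
f 7 3 11
f 9 7 8
f 10 9 2
f 14 13 16
f 14 16 15
f 16 13 17
f 16 17 15
f 17 13 18
f 17 18 15
f 18 13 19
f 18 19 15
f 19 13 20
f 19 20 15
f 20 13 21
f 20 21 15
f 21 13 22
f 21 22 15
f 22 13 23
f 22 23 15
f 23 13 24
f 23 24 15
f 24 13 25
f 24 25 15
f 25 13 26
f 25 26 15
f 26 13 27
f 26 27 15
f 27 13 28
f 27 28 15
f 28 13 29
f 28 29 15
f 29 13 14
f 29 14 15
f 31 30 34
f 31 34 32
f 32 34 35
f 32 35 33
f 34 30 36
f 34 36 35
f 35 36 37
f 35 37 33
f 36 30 38
f 36 38 37
f 37 38 39
f 37 39 33
f 38 30 40
f 38 40 39
f 39 40 41
f 39 41 33
f 40 30 42
f 40 42 41
f 41 42 43
f 41 43 33
f 42 30 44
f 42 44 43
f 43 44 45
f 43 45 33
f 44 30 46
f 44 46 45
f 45 46 47
f 45 47 33
f 46 30 48
f 46 48 47
f 47 48 49
f 47 49 33
f 48 30 50
f 48 50 49
f 49 50 51
f 49 51 33
f 50 30 52
f 50 52 51
f 51 52 53
f 51 53 33
f 52 30 31
f 52 31 53
f 53 31 32
f 53 32 33



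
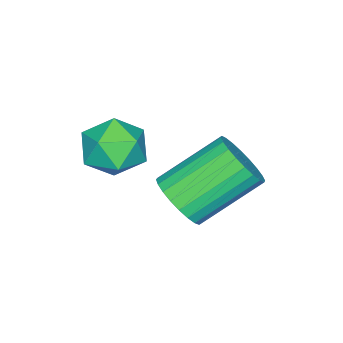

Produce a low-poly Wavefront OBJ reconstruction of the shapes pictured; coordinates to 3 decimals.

v 0.538 3.489 -3.147
v 0.797 3.17 -2.568
v -0.3 4.012 -1.614
v -0.558 4.331 -2.193
v 0.958 3.395 -2.582
v -0.139 4.237 -1.628
v 1.055 3.634 -2.682
v -0.042 4.477 -1.728
v 1.073 3.852 -2.852
v -0.024 4.694 -1.899
v 1.01 4.014 -3.068
v -0.087 4.856 -2.114
v 0.875 4.096 -3.296
v -0.222 4.938 -2.342
v 0.689 4.086 -3.501
v -0.408 4.928 -2.547
v 0.48 3.985 -3.652
v -0.617 4.827 -2.698
v 0.28 3.808 -3.726
v -0.817 4.65 -2.772
v 0.119 3.583 -3.712
v -0.978 4.425 -2.758
v 0.022 3.343 -3.612
v -1.075 4.186 -2.658
v 0.004 3.126 -3.441
v -1.093 3.968 -2.488
v 0.067 2.964 -3.226
v -1.03 3.806 -2.272
v 0.202 2.882 -2.998
v -0.895 3.724 -2.044
v 0.388 2.892 -2.793
v -0.709 3.734 -1.839
v 0.597 2.993 -2.642
v -0.5 3.835 -1.688
v 0.278 2.49 -1.519
v 0.745 2.868 -2.013
v 1.115 1.552 -1.447
v 1.582 1.93 -1.941
v 1.469 2.208 -1.223
v 0.952 2.787 -1.268
v 0.908 1.633 -2.192
v 0.391 2.212 -2.237
v 1.134 2.338 -2.43
v 1.481 2.694 -1.831
v 0.379 1.726 -1.629
v 0.726 2.082 -1.03
f 2 1 5
f 2 5 3
f 3 5 6
f 3 6 4
f 5 1 7
f 5 7 6
f 6 7 8
f 6 8 4
f 7 1 9
f 7 9 8
f 8 9 10
f 8 10 4
f 9 1 11
f 9 11 10
f 10 11 12
f 10 12 4
f 11 1 13
f 11 13 12
f 12 13 14
f 12 14 4
f 13 1 15
f 13 15 14
f 14 15 16
f 14 16 4
f 15 1 17
f 15 17 16
f 16 17 18
f 16 18 4
f 17 1 19
f 17 19 18
f 18 19 20
f 18 20 4
f 19 1 21
f 19 21 20
f 20 21 22
f 20 22 4
f 21 1 23
f 21 23 22
f 22 23 24
f 22 24 4
f 23 1 25
f 23 25 24
f 24 25 26
f 24 26 4
f 25 1 27
f 25 27 26
f 26 27 28
f 26 28 4
f 27 1 29
f 27 29 28
f 28 29 30
f 28 30 4
f 29 1 31
f 29 31 30
f 30 31 32
f 30 32 4
f 31 1 33
f 31 33 32
f 32 33 34
f 32 34 4
f 33 1 2
f 33 2 34
f 34 2 3
f 34 3 4
f 35 46 40
f 35 40 36
f 35 36 42
f 35 42 45
f 35 45 46
f 36 40 44
f 40 46 39
f 46 45 37
f 45 42 41
f 42 36 43
f 38 44 39
f 38 39 37
f 38 37 41
f 38 41 43
f 38 43 44
f 39 44 40
f 37 39 46
f 41 37 45
f 43 41 42
f 44 43 36



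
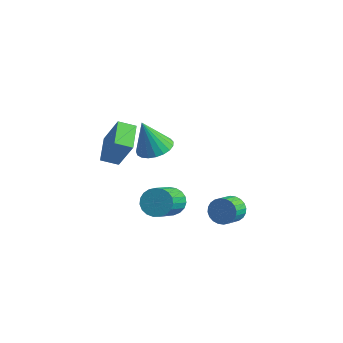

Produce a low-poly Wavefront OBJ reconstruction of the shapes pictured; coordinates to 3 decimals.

v -2.594 0.544 0.789
v -2.025 1.315 1.11
v -3.046 0.076 2.711
v -2.402 1.496 1.066
v -2.811 1.513 0.974
v -3.183 1.363 0.85
v -3.453 1.071 0.715
v -3.574 0.688 0.593
v -3.526 0.28 0.505
v -3.317 -0.082 0.466
v -2.983 -0.336 0.482
v -2.581 -0.437 0.552
v -2.182 -0.369 0.663
v -1.854 -0.143 0.795
v -1.654 0.202 0.926
v -1.616 0.607 1.034
v -1.748 1 1.099
v 0.626 -1.782 -0.392
v 1.343 -1.826 -0.845
v 1.992 -3.461 0.338
v 1.274 -3.418 0.792
v 1.434 -1.603 -0.586
v 2.082 -3.238 0.597
v 1.384 -1.411 -0.294
v 2.032 -3.046 0.889
v 1.204 -1.283 -0.018
v 1.852 -2.918 1.165
v 0.923 -1.242 0.193
v 1.571 -2.877 1.376
v 0.591 -1.294 0.303
v 1.24 -2.929 1.486
v 0.265 -1.43 0.293
v 0.914 -3.065 1.476
v 0.002 -1.627 0.164
v 0.65 -3.263 1.348
v -0.154 -1.852 -0.06
v 0.495 -3.487 1.123
v -0.175 -2.064 -0.342
v 0.474 -3.699 0.841
v -0.057 -2.227 -0.632
v 0.591 -3.863 0.551
v 0.179 -2.314 -0.881
v 0.827 -3.949 0.302
v 0.491 -2.309 -1.045
v 1.14 -3.944 0.138
v 0.828 -2.212 -1.096
v 1.476 -3.848 0.087
v 1.129 -2.042 -1.026
v 1.777 -3.677 0.158
v 3.645 -0.619 -0.014
v 3.887 -0.257 0.621
v 4.096 -1.219 1.09
v 3.855 -1.581 0.454
v 3.594 -0.291 0.68
v 3.803 -1.253 1.149
v 3.31 -0.376 0.634
v 3.519 -1.337 1.103
v 3.076 -0.497 0.49
v 3.285 -1.459 0.958
v 2.929 -0.637 0.268
v 3.138 -1.599 0.737
v 2.891 -0.774 0.003
v 3.101 -1.736 0.472
v 2.968 -0.888 -0.264
v 3.177 -1.85 0.205
v 3.148 -0.961 -0.493
v 3.357 -1.922 -0.024
v 3.404 -0.981 -0.65
v 3.613 -1.943 -0.181
v 3.697 -0.947 -0.709
v 3.906 -1.909 -0.24
v 3.981 -0.863 -0.663
v 4.19 -1.824 -0.194
v 4.215 -0.741 -0.518
v 4.424 -1.703 -0.05
v 4.362 -0.601 -0.297
v 4.571 -1.563 0.172
v 4.399 -0.464 -0.032
v 4.609 -1.426 0.437
v 4.323 -0.35 0.235
v 4.532 -1.312 0.704
v 4.143 -0.278 0.464
v 4.352 -1.239 0.933
v -2.03 -3.889 2.471
v -1.038 -3.883 4.208
v -2.95 -2.702 2.993
v -1.958 -2.696 4.729
v -1.402 -3.244 2.111
v -0.41 -3.238 3.847
v -2.322 -2.057 2.632
v -1.33 -2.051 4.369
f 2 1 4
f 2 4 3
f 4 1 5
f 4 5 3
f 5 1 6
f 5 6 3
f 6 1 7
f 6 7 3
f 7 1 8
f 7 8 3
f 8 1 9
f 8 9 3
f 9 1 10
f 9 10 3
f 10 1 11
f 10 11 3
f 11 1 12
f 11 12 3
f 12 1 13
f 12 13 3
f 13 1 14
f 13 14 3
f 14 1 15
f 14 15 3
f 15 1 16
f 15 16 3
f 16 1 17
f 16 17 3
f 17 1 2
f 17 2 3
f 19 18 22
f 19 22 20
f 20 22 23
f 20 23 21
f 22 18 24
f 22 24 23
f 23 24 25
f 23 25 21
f 24 18 26
f 24 26 25
f 25 26 27
f 25 27 21
f 26 18 28
f 26 28 27
f 27 28 29
f 27 29 21
f 28 18 30
f 28 30 29
f 29 30 31
f 29 31 21
f 30 18 32
f 30 32 31
f 31 32 33
f 31 33 21
f 32 18 34
f 32 34 33
f 33 34 35
f 33 35 21
f 34 18 36
f 34 36 35
f 35 36 37
f 35 37 21
f 36 18 38
f 36 38 37
f 37 38 39
f 37 39 21
f 38 18 40
f 38 40 39
f 39 40 41
f 39 41 21
f 40 18 42
f 40 42 41
f 41 42 43
f 41 43 21
f 42 18 44
f 42 44 43
f 43 44 45
f 43 45 21
f 44 18 46
f 44 46 45
f 45 46 47
f 45 47 21
f 46 18 48
f 46 48 47
f 47 48 49
f 47 49 21
f 48 18 19
f 48 19 49
f 49 19 20
f 49 20 21
f 51 50 54
f 51 54 52
f 52 54 55
f 52 55 53
f 54 50 56
f 54 56 55
f 55 56 57
f 55 57 53
f 56 50 58
f 56 58 57
f 57 58 59
f 57 59 53
f 58 50 60
f 58 60 59
f 59 60 61
f 59 61 53
f 60 50 62
f 60 62 61
f 61 62 63
f 61 63 53
f 62 50 64
f 62 64 63
f 63 64 65
f 63 65 53
f 64 50 66
f 64 66 65
f 65 66 67
f 65 67 53
f 66 50 68
f 66 68 67
f 67 68 69
f 67 69 53
f 68 50 70
f 68 70 69
f 69 70 71
f 69 71 53
f 70 50 72
f 70 72 71
f 71 72 73
f 71 73 53
f 72 50 74
f 72 74 73
f 73 74 75
f 73 75 53
f 74 50 76
f 74 76 75
f 75 76 77
f 75 77 53
f 76 50 78
f 76 78 77
f 77 78 79
f 77 79 53
f 78 50 80
f 78 80 79
f 79 80 81
f 79 81 53
f 80 50 82
f 80 82 81
f 81 82 83
f 81 83 53
f 82 50 51
f 82 51 83
f 83 51 52
f 83 52 53
f 85 87 84
f 88 85 84
f 84 87 86
f 86 88 84
f 85 91 87
f 89 85 88
f 89 91 85
f 87 91 86
f 90 88 86
f 86 91 90
f 90 89 88
f 91 89 90



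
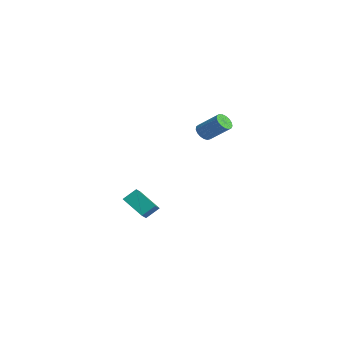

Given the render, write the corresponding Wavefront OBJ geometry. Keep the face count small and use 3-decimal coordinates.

v -2.138 -0.778 -3.627
v -2.036 0.003 -2.947
v -2.736 -0.284 -4.104
v -2.633 0.497 -3.424
v -0.867 -0.137 -4.556
v -0.764 0.644 -3.876
v -1.464 0.357 -5.033
v -1.362 1.138 -4.353
v 2.956 1.917 2.717
v 3.386 1.53 2.603
v 4.355 2.317 3.588
v 3.924 2.703 3.703
v 3.422 1.73 2.408
v 4.391 2.517 3.393
v 3.351 1.974 2.283
v 4.32 2.761 3.269
v 3.189 2.204 2.258
v 4.158 2.991 3.244
v 2.974 2.368 2.338
v 3.943 3.155 3.324
v 2.755 2.429 2.505
v 3.723 3.216 3.491
v 2.582 2.373 2.721
v 3.55 3.16 3.706
v 2.494 2.212 2.936
v 3.462 2.998 3.921
v 2.512 1.983 3.1
v 3.481 2.77 4.086
v 2.632 1.739 3.177
v 3.6 2.526 4.163
v 2.826 1.536 3.149
v 3.794 2.323 4.134
v 3.05 1.42 3.022
v 4.018 2.207 4.007
v 3.252 1.418 2.825
v 4.22 2.204 3.81
f 2 4 1
f 5 2 1
f 1 4 3
f 3 5 1
f 2 8 4
f 6 2 5
f 6 8 2
f 4 8 3
f 7 5 3
f 3 8 7
f 7 6 5
f 8 6 7
f 10 9 13
f 10 13 11
f 11 13 14
f 11 14 12
f 13 9 15
f 13 15 14
f 14 15 16
f 14 16 12
f 15 9 17
f 15 17 16
f 16 17 18
f 16 18 12
f 17 9 19
f 17 19 18
f 18 19 20
f 18 20 12
f 19 9 21
f 19 21 20
f 20 21 22
f 20 22 12
f 21 9 23
f 21 23 22
f 22 23 24
f 22 24 12
f 23 9 25
f 23 25 24
f 24 25 26
f 24 26 12
f 25 9 27
f 25 27 26
f 26 27 28
f 26 28 12
f 27 9 29
f 27 29 28
f 28 29 30
f 28 30 12
f 29 9 31
f 29 31 30
f 30 31 32
f 30 32 12
f 31 9 33
f 31 33 32
f 32 33 34
f 32 34 12
f 33 9 35
f 33 35 34
f 34 35 36
f 34 36 12
f 35 9 10
f 35 10 36
f 36 10 11
f 36 11 12



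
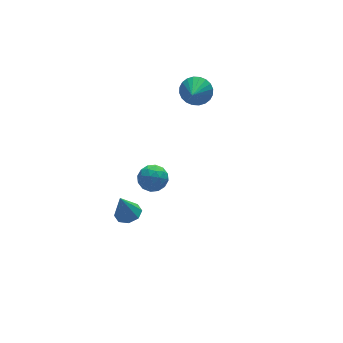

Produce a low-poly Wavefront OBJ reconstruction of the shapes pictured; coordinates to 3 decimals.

v -3.48 0.783 -4.3
v -2.753 0.495 -4.09
v -3.92 0.837 -2.7
v -2.764 1.114 -4.114
v -3.195 1.54 -4.247
v -3.792 1.522 -4.411
v -4.207 1.072 -4.51
v -4.196 0.453 -4.486
v -3.765 0.027 -4.353
v -3.167 0.044 -4.189
v 1.833 3.389 2.496
v 2.228 3.75 3.305
v 1.107 2.371 3.304
v 1.911 3.956 3.279
v 1.583 4.075 3.134
v 1.292 4.09 2.892
v 1.084 3.998 2.589
v 0.99 3.814 2.272
v 1.025 3.565 1.99
v 1.182 3.289 1.784
v 1.439 3.028 1.686
v 1.756 2.823 1.712
v 2.084 2.704 1.857
v 2.375 2.689 2.099
v 2.583 2.78 2.402
v 2.677 2.965 2.719
v 2.642 3.214 3.002
v 2.485 3.49 3.208
v -4.067 -3.039 3.702
v -3.307 -3.403 3.522
v -4.533 -4.257 4.198
v -3.773 -4.621 4.018
v -3.832 -4.037 4.649
v -3.544 -3.284 4.342
v -4.296 -4.376 3.378
v -4.008 -3.623 3.071
v -3.449 -4.23 3.321
v -3.161 -4.02 4.107
v -4.679 -3.64 3.613
v -4.391 -3.43 4.399
v -3.646 -3.114 3.569
v -4.194 -4.546 4.151
v -4.228 -4.202 4.522
v -3.782 -4.416 4.416
v -3.785 -3.044 4.051
v -3.338 -3.258 3.945
v -3.647 -3.63 4.607
v -4.502 -4.402 3.775
v -4.055 -4.616 3.669
v -4.058 -3.244 3.304
v -3.612 -3.458 3.198
v -4.193 -4.03 3.113
v -3.282 -3.814 3.345
v -3.556 -4.53 3.636
v -3.864 -4.386 3.26
v -3.695 -3.944 3.08
v -3.114 -3.691 3.806
v -3.388 -4.407 4.098
v -3.422 -4.063 4.469
v -3.253 -3.621 4.288
v -3.197 -4.177 3.688
v -4.452 -3.253 3.622
v -4.726 -3.969 3.914
v -4.587 -4.039 3.432
v -4.418 -3.597 3.251
v -4.284 -3.13 4.084
v -4.558 -3.846 4.375
v -4.145 -3.716 4.64
v -3.976 -3.274 4.46
v -4.643 -3.483 4.032
f 2 1 4
f 2 4 3
f 4 1 5
f 4 5 3
f 5 1 6
f 5 6 3
f 6 1 7
f 6 7 3
f 7 1 8
f 7 8 3
f 8 1 9
f 8 9 3
f 9 1 10
f 9 10 3
f 10 1 2
f 10 2 3
f 12 11 14
f 12 14 13
f 14 11 15
f 14 15 13
f 15 11 16
f 15 16 13
f 16 11 17
f 16 17 13
f 17 11 18
f 17 18 13
f 18 11 19
f 18 19 13
f 19 11 20
f 19 20 13
f 20 11 21
f 20 21 13
f 21 11 22
f 21 22 13
f 22 11 23
f 22 23 13
f 23 11 24
f 23 24 13
f 24 11 25
f 24 25 13
f 25 11 26
f 25 26 13
f 26 11 27
f 26 27 13
f 27 11 28
f 27 28 13
f 28 11 12
f 28 12 13
f 29 66 45
f 66 40 69
f 45 69 34
f 66 69 45
f 29 45 41
f 45 34 46
f 41 46 30
f 45 46 41
f 29 41 50
f 41 30 51
f 50 51 36
f 41 51 50
f 29 50 62
f 50 36 65
f 62 65 39
f 50 65 62
f 29 62 66
f 62 39 70
f 66 70 40
f 62 70 66
f 30 46 57
f 46 34 60
f 57 60 38
f 46 60 57
f 34 69 47
f 69 40 68
f 47 68 33
f 69 68 47
f 40 70 67
f 70 39 63
f 67 63 31
f 70 63 67
f 39 65 64
f 65 36 52
f 64 52 35
f 65 52 64
f 36 51 56
f 51 30 53
f 56 53 37
f 51 53 56
f 32 58 44
f 58 38 59
f 44 59 33
f 58 59 44
f 32 44 42
f 44 33 43
f 42 43 31
f 44 43 42
f 32 42 49
f 42 31 48
f 49 48 35
f 42 48 49
f 32 49 54
f 49 35 55
f 54 55 37
f 49 55 54
f 32 54 58
f 54 37 61
f 58 61 38
f 54 61 58
f 33 59 47
f 59 38 60
f 47 60 34
f 59 60 47
f 31 43 67
f 43 33 68
f 67 68 40
f 43 68 67
f 35 48 64
f 48 31 63
f 64 63 39
f 48 63 64
f 37 55 56
f 55 35 52
f 56 52 36
f 55 52 56
f 38 61 57
f 61 37 53
f 57 53 30
f 61 53 57



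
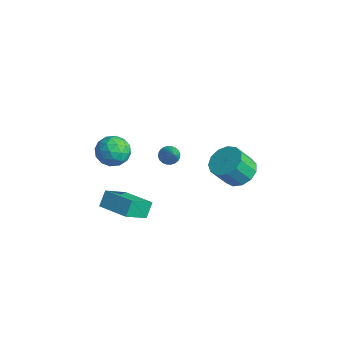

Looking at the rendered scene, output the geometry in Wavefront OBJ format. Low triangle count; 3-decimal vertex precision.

v 2.837 -0.758 3.158
v 3.162 -0.278 3.002
v 4.163 -1.262 4.362
v 3.034 -0.192 3.178
v 2.877 -0.192 3.352
v 2.713 -0.278 3.495
v 2.569 -0.437 3.588
v 2.465 -0.645 3.615
v 2.418 -0.871 3.572
v 2.435 -1.079 3.467
v 2.513 -1.238 3.314
v 2.641 -1.325 3.138
v 2.798 -1.325 2.964
v 2.962 -1.239 2.82
v 3.106 -1.079 2.728
v 3.21 -0.871 2.701
v 3.257 -0.646 2.744
v 3.24 -0.437 2.849
v 1.039 -4.103 -0.98
v 0.747 -3.536 -0.121
v 0.745 -2.652 -2.038
v 0.453 -2.085 -1.179
v 2.907 -3.535 -0.721
v 2.615 -2.968 0.138
v 2.613 -2.084 -1.779
v 2.321 -1.517 -0.92
v 1.307 -3.121 4.748
v 1.709 -2.58 3.968
v 1.711 -4.54 3.972
v 2.113 -3.999 3.192
v 2.575 -3.997 4.113
v 2.326 -3.12 4.593
v 1.094 -4 3.347
v 0.845 -3.123 3.827
v 1.578 -3.123 3.103
v 2.493 -3.122 3.576
v 0.927 -3.998 4.364
v 1.842 -3.997 4.837
v 1.473 -2.726 4.426
v 1.947 -4.394 3.514
v 2.219 -4.393 4.055
v 2.455 -4.075 3.597
v 1.835 -3.043 4.793
v 2.072 -2.725 4.335
v 2.58 -3.559 4.42
v 1.348 -4.395 3.605
v 1.585 -4.077 3.147
v 0.965 -3.045 4.343
v 1.201 -2.727 3.885
v 0.84 -3.561 3.52
v 1.632 -2.727 3.459
v 1.869 -3.562 3.003
v 1.27 -3.562 3.094
v 1.124 -3.046 3.376
v 2.17 -2.726 3.737
v 2.407 -3.561 3.281
v 2.679 -3.56 3.823
v 2.532 -3.044 4.104
v 2.093 -3.046 3.229
v 1.013 -3.559 4.659
v 1.25 -4.394 4.203
v 0.888 -4.076 3.836
v 0.741 -3.56 4.117
v 1.551 -3.558 4.937
v 1.788 -4.393 4.481
v 2.296 -4.074 4.564
v 2.15 -3.558 4.846
v 1.327 -4.074 4.711
v 3.109 3.665 -0.078
v 4.184 3.66 0.035
v 4.045 2.731 1.33
v 2.971 2.735 1.218
v 3.98 4.136 0.354
v 3.841 3.207 1.649
v 3.5 4.463 0.537
v 3.361 3.533 1.832
v 2.896 4.535 0.524
v 2.757 3.606 1.819
v 2.359 4.332 0.321
v 2.221 3.403 1.616
v 2.061 3.916 -0.009
v 1.923 2.987 1.286
v 2.096 3.421 -0.361
v 1.957 2.492 0.934
v 2.453 3.003 -0.623
v 2.314 2.074 0.672
v 3.018 2.795 -0.711
v 2.879 1.866 0.584
v 3.612 2.863 -0.599
v 3.473 1.934 0.696
v 4.046 3.186 -0.321
v 3.908 2.256 0.974
f 2 1 4
f 2 4 3
f 4 1 5
f 4 5 3
f 5 1 6
f 5 6 3
f 6 1 7
f 6 7 3
f 7 1 8
f 7 8 3
f 8 1 9
f 8 9 3
f 9 1 10
f 9 10 3
f 10 1 11
f 10 11 3
f 11 1 12
f 11 12 3
f 12 1 13
f 12 13 3
f 13 1 14
f 13 14 3
f 14 1 15
f 14 15 3
f 15 1 16
f 15 16 3
f 16 1 17
f 16 17 3
f 17 1 18
f 17 18 3
f 18 1 2
f 18 2 3
f 20 22 19
f 23 20 19
f 19 22 21
f 21 23 19
f 20 26 22
f 24 20 23
f 24 26 20
f 22 26 21
f 25 23 21
f 21 26 25
f 25 24 23
f 26 24 25
f 27 64 43
f 64 38 67
f 43 67 32
f 64 67 43
f 27 43 39
f 43 32 44
f 39 44 28
f 43 44 39
f 27 39 48
f 39 28 49
f 48 49 34
f 39 49 48
f 27 48 60
f 48 34 63
f 60 63 37
f 48 63 60
f 27 60 64
f 60 37 68
f 64 68 38
f 60 68 64
f 28 44 55
f 44 32 58
f 55 58 36
f 44 58 55
f 32 67 45
f 67 38 66
f 45 66 31
f 67 66 45
f 38 68 65
f 68 37 61
f 65 61 29
f 68 61 65
f 37 63 62
f 63 34 50
f 62 50 33
f 63 50 62
f 34 49 54
f 49 28 51
f 54 51 35
f 49 51 54
f 30 56 42
f 56 36 57
f 42 57 31
f 56 57 42
f 30 42 40
f 42 31 41
f 40 41 29
f 42 41 40
f 30 40 47
f 40 29 46
f 47 46 33
f 40 46 47
f 30 47 52
f 47 33 53
f 52 53 35
f 47 53 52
f 30 52 56
f 52 35 59
f 56 59 36
f 52 59 56
f 31 57 45
f 57 36 58
f 45 58 32
f 57 58 45
f 29 41 65
f 41 31 66
f 65 66 38
f 41 66 65
f 33 46 62
f 46 29 61
f 62 61 37
f 46 61 62
f 35 53 54
f 53 33 50
f 54 50 34
f 53 50 54
f 36 59 55
f 59 35 51
f 55 51 28
f 59 51 55
f 70 69 73
f 70 73 71
f 71 73 74
f 71 74 72
f 73 69 75
f 73 75 74
f 74 75 76
f 74 76 72
f 75 69 77
f 75 77 76
f 76 77 78
f 76 78 72
f 77 69 79
f 77 79 78
f 78 79 80
f 78 80 72
f 79 69 81
f 79 81 80
f 80 81 82
f 80 82 72
f 81 69 83
f 81 83 82
f 82 83 84
f 82 84 72
f 83 69 85
f 83 85 84
f 84 85 86
f 84 86 72
f 85 69 87
f 85 87 86
f 86 87 88
f 86 88 72
f 87 69 89
f 87 89 88
f 88 89 90
f 88 90 72
f 89 69 91
f 89 91 90
f 90 91 92
f 90 92 72
f 91 69 70
f 91 70 92
f 92 70 71
f 92 71 72



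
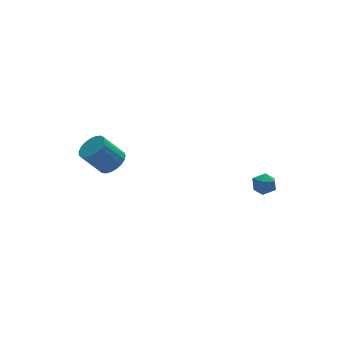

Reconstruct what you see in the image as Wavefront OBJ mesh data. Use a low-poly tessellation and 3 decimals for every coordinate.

v 2.867 -2.729 -0.763
v 3.413 -2.417 -0.97
v 3.227 -3.643 -1.19
v 3.773 -3.331 -1.397
v 3.675 -3.432 -0.75
v 3.453 -2.867 -0.486
v 3.187 -3.193 -1.674
v 2.965 -2.628 -1.41
v 3.611 -2.704 -1.534
v 3.913 -2.851 -0.963
v 2.727 -3.209 -1.197
v 3.029 -3.356 -0.626
v -2.297 1.931 -1.417
v -1.864 1.415 -1.005
v -2.811 1.592 0.21
v -3.243 2.109 -0.203
v -1.718 1.7 -0.933
v -2.664 1.877 0.282
v -1.671 2.025 -0.944
v -2.618 2.202 0.271
v -1.733 2.334 -1.037
v -2.68 2.511 0.178
v -1.892 2.573 -1.196
v -2.839 2.75 0.019
v -2.122 2.701 -1.393
v -3.068 2.878 -0.178
v -2.381 2.697 -1.594
v -3.327 2.874 -0.38
v -2.626 2.56 -1.765
v -3.572 2.737 -0.551
v -2.814 2.314 -1.876
v -3.76 2.491 -0.661
v -2.912 2.002 -1.907
v -3.859 2.179 -0.693
v -2.905 1.678 -1.854
v -3.851 1.855 -0.639
v -2.792 1.398 -1.725
v -3.738 1.575 -0.51
v -2.593 1.21 -1.543
v -3.54 1.387 -0.328
v -2.343 1.147 -1.339
v -3.29 1.324 -0.125
v -2.086 1.219 -1.149
v -3.032 1.396 0.066
f 1 12 6
f 1 6 2
f 1 2 8
f 1 8 11
f 1 11 12
f 2 6 10
f 6 12 5
f 12 11 3
f 11 8 7
f 8 2 9
f 4 10 5
f 4 5 3
f 4 3 7
f 4 7 9
f 4 9 10
f 5 10 6
f 3 5 12
f 7 3 11
f 9 7 8
f 10 9 2
f 14 13 17
f 14 17 15
f 15 17 18
f 15 18 16
f 17 13 19
f 17 19 18
f 18 19 20
f 18 20 16
f 19 13 21
f 19 21 20
f 20 21 22
f 20 22 16
f 21 13 23
f 21 23 22
f 22 23 24
f 22 24 16
f 23 13 25
f 23 25 24
f 24 25 26
f 24 26 16
f 25 13 27
f 25 27 26
f 26 27 28
f 26 28 16
f 27 13 29
f 27 29 28
f 28 29 30
f 28 30 16
f 29 13 31
f 29 31 30
f 30 31 32
f 30 32 16
f 31 13 33
f 31 33 32
f 32 33 34
f 32 34 16
f 33 13 35
f 33 35 34
f 34 35 36
f 34 36 16
f 35 13 37
f 35 37 36
f 36 37 38
f 36 38 16
f 37 13 39
f 37 39 38
f 38 39 40
f 38 40 16
f 39 13 41
f 39 41 40
f 40 41 42
f 40 42 16
f 41 13 43
f 41 43 42
f 42 43 44
f 42 44 16
f 43 13 14
f 43 14 44
f 44 14 15
f 44 15 16



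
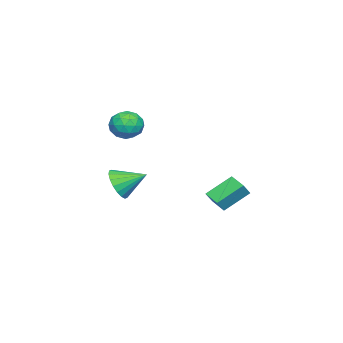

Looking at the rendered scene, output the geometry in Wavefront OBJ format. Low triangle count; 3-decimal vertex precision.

v 2.299 -2.931 1.722
v 2.645 -3.327 0.999
v 0.975 -3.353 1.321
v 1.321 -3.749 0.598
v 1.483 -4.083 1.411
v 2.301 -3.822 1.659
v 1.319 -2.858 0.661
v 2.137 -2.597 0.909
v 2.039 -3.282 0.343
v 2.14 -4.039 0.807
v 1.48 -2.641 1.513
v 1.581 -3.398 1.977
v 2.588 -3.092 1.396
v 1.032 -3.588 0.924
v 1.127 -3.784 1.402
v 1.33 -4.017 0.977
v 2.386 -3.383 1.784
v 2.589 -3.616 1.359
v 1.906 -4.06 1.601
v 1.031 -3.064 0.961
v 1.234 -3.297 0.536
v 2.29 -2.663 1.343
v 2.493 -2.896 0.918
v 1.714 -2.62 0.719
v 2.435 -3.298 0.585
v 1.657 -3.546 0.35
v 1.656 -3.022 0.387
v 2.137 -2.869 0.532
v 2.494 -3.743 0.858
v 1.716 -3.992 0.622
v 1.812 -4.188 1.1
v 2.292 -4.035 1.246
v 2.138 -3.717 0.473
v 1.904 -2.688 1.698
v 1.126 -2.937 1.462
v 1.328 -2.645 1.074
v 1.808 -2.492 1.22
v 1.963 -3.134 1.97
v 1.185 -3.382 1.735
v 1.483 -3.811 1.788
v 1.964 -3.658 1.933
v 1.482 -2.963 1.847
v 3.828 1.808 -2.211
v 2.945 2.713 -1.315
v 4.357 2.579 -2.47
v 3.473 3.484 -1.574
v 4.327 1.676 -1.586
v 3.443 2.581 -0.69
v 4.855 2.447 -1.845
v 3.972 3.352 -0.949
v 2.229 -3.598 -2.575
v 2.696 -3.87 -1.794
v 1.831 -2.302 -1.885
v 2.992 -3.662 -2.013
v 3.137 -3.442 -2.344
v 3.102 -3.253 -2.72
v 2.894 -3.132 -3.067
v 2.554 -3.103 -3.317
v 2.15 -3.172 -3.42
v 1.761 -3.326 -3.355
v 1.465 -3.533 -3.136
v 1.32 -3.753 -2.805
v 1.355 -3.943 -2.429
v 1.564 -4.064 -2.082
v 1.903 -4.093 -1.832
v 2.308 -4.023 -1.729
f 1 38 17
f 38 12 41
f 17 41 6
f 38 41 17
f 1 17 13
f 17 6 18
f 13 18 2
f 17 18 13
f 1 13 22
f 13 2 23
f 22 23 8
f 13 23 22
f 1 22 34
f 22 8 37
f 34 37 11
f 22 37 34
f 1 34 38
f 34 11 42
f 38 42 12
f 34 42 38
f 2 18 29
f 18 6 32
f 29 32 10
f 18 32 29
f 6 41 19
f 41 12 40
f 19 40 5
f 41 40 19
f 12 42 39
f 42 11 35
f 39 35 3
f 42 35 39
f 11 37 36
f 37 8 24
f 36 24 7
f 37 24 36
f 8 23 28
f 23 2 25
f 28 25 9
f 23 25 28
f 4 30 16
f 30 10 31
f 16 31 5
f 30 31 16
f 4 16 14
f 16 5 15
f 14 15 3
f 16 15 14
f 4 14 21
f 14 3 20
f 21 20 7
f 14 20 21
f 4 21 26
f 21 7 27
f 26 27 9
f 21 27 26
f 4 26 30
f 26 9 33
f 30 33 10
f 26 33 30
f 5 31 19
f 31 10 32
f 19 32 6
f 31 32 19
f 3 15 39
f 15 5 40
f 39 40 12
f 15 40 39
f 7 20 36
f 20 3 35
f 36 35 11
f 20 35 36
f 9 27 28
f 27 7 24
f 28 24 8
f 27 24 28
f 10 33 29
f 33 9 25
f 29 25 2
f 33 25 29
f 44 46 43
f 47 44 43
f 43 46 45
f 45 47 43
f 44 50 46
f 48 44 47
f 48 50 44
f 46 50 45
f 49 47 45
f 45 50 49
f 49 48 47
f 50 48 49
f 52 51 54
f 52 54 53
f 54 51 55
f 54 55 53
f 55 51 56
f 55 56 53
f 56 51 57
f 56 57 53
f 57 51 58
f 57 58 53
f 58 51 59
f 58 59 53
f 59 51 60
f 59 60 53
f 60 51 61
f 60 61 53
f 61 51 62
f 61 62 53
f 62 51 63
f 62 63 53
f 63 51 64
f 63 64 53
f 64 51 65
f 64 65 53
f 65 51 66
f 65 66 53
f 66 51 52
f 66 52 53



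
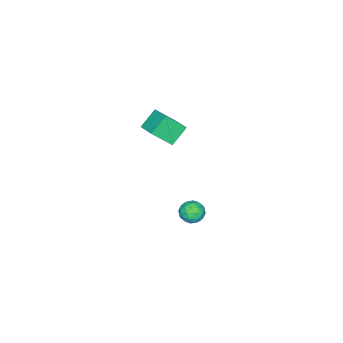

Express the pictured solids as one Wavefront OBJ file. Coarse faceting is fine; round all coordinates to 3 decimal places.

v -3.259 -3.88 0.094
v -4.318 -3.627 0.99
v -2.561 -2.694 0.583
v -3.62 -2.441 1.479
v -2.52 -4.779 1.221
v -3.579 -4.526 2.117
v -1.822 -3.593 1.71
v -2.881 -3.34 2.606
v 3.298 2.854 2.721
v 3.772 3.32 2.405
v 4.208 2.22 3.155
v 4.682 2.686 2.839
v 4.27 2.909 3.406
v 3.707 3.301 3.138
v 4.273 2.239 2.422
v 3.71 2.631 2.154
v 4.375 2.94 2.22
v 4.373 3.354 2.829
v 3.607 2.186 2.731
v 3.605 2.6 3.34
v 3.455 3.142 2.525
v 4.525 2.398 3.035
v 4.283 2.529 3.368
v 4.561 2.802 3.183
v 3.417 3.131 2.956
v 3.696 3.405 2.77
v 3.988 3.164 3.359
v 4.284 2.135 2.79
v 4.563 2.409 2.604
v 3.419 2.738 2.377
v 3.697 3.011 2.192
v 3.992 2.376 2.201
v 4.088 3.193 2.231
v 4.623 2.82 2.486
v 4.382 2.558 2.241
v 4.052 2.788 2.083
v 4.087 3.436 2.589
v 4.622 3.064 2.844
v 4.38 3.195 3.177
v 4.049 3.425 3.019
v 4.441 3.213 2.48
v 3.358 2.476 2.716
v 3.893 2.104 2.971
v 3.931 2.115 2.541
v 3.6 2.345 2.383
v 3.357 2.72 3.074
v 3.892 2.347 3.329
v 3.928 2.752 3.477
v 3.598 2.982 3.319
v 3.539 2.327 3.08
f 2 4 1
f 5 2 1
f 1 4 3
f 3 5 1
f 2 8 4
f 6 2 5
f 6 8 2
f 4 8 3
f 7 5 3
f 3 8 7
f 7 6 5
f 8 6 7
f 9 46 25
f 46 20 49
f 25 49 14
f 46 49 25
f 9 25 21
f 25 14 26
f 21 26 10
f 25 26 21
f 9 21 30
f 21 10 31
f 30 31 16
f 21 31 30
f 9 30 42
f 30 16 45
f 42 45 19
f 30 45 42
f 9 42 46
f 42 19 50
f 46 50 20
f 42 50 46
f 10 26 37
f 26 14 40
f 37 40 18
f 26 40 37
f 14 49 27
f 49 20 48
f 27 48 13
f 49 48 27
f 20 50 47
f 50 19 43
f 47 43 11
f 50 43 47
f 19 45 44
f 45 16 32
f 44 32 15
f 45 32 44
f 16 31 36
f 31 10 33
f 36 33 17
f 31 33 36
f 12 38 24
f 38 18 39
f 24 39 13
f 38 39 24
f 12 24 22
f 24 13 23
f 22 23 11
f 24 23 22
f 12 22 29
f 22 11 28
f 29 28 15
f 22 28 29
f 12 29 34
f 29 15 35
f 34 35 17
f 29 35 34
f 12 34 38
f 34 17 41
f 38 41 18
f 34 41 38
f 13 39 27
f 39 18 40
f 27 40 14
f 39 40 27
f 11 23 47
f 23 13 48
f 47 48 20
f 23 48 47
f 15 28 44
f 28 11 43
f 44 43 19
f 28 43 44
f 17 35 36
f 35 15 32
f 36 32 16
f 35 32 36
f 18 41 37
f 41 17 33
f 37 33 10
f 41 33 37



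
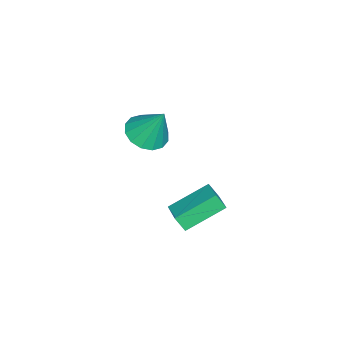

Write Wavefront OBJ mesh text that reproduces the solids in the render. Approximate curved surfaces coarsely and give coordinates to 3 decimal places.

v -3.471 -0.252 1.863
v -2.867 -0.942 2.149
v -3.289 0.552 3.417
v -2.578 -0.598 1.937
v -2.528 -0.161 1.706
v -2.73 0.251 1.516
v -3.131 0.529 1.419
v -3.623 0.597 1.441
v -4.074 0.437 1.576
v -4.363 0.093 1.788
v -4.413 -0.343 2.02
v -4.211 -0.756 2.209
v -3.81 -1.033 2.306
v -3.318 -1.101 2.284
v -4.505 2.463 -2.39
v -4.485 2.023 -1.686
v -3.505 3.097 -2.022
v -3.484 2.656 -1.318
v -3.336 1.124 -3.262
v -3.315 0.683 -2.558
v -2.335 1.757 -2.894
v -2.315 1.317 -2.19
f 2 1 4
f 2 4 3
f 4 1 5
f 4 5 3
f 5 1 6
f 5 6 3
f 6 1 7
f 6 7 3
f 7 1 8
f 7 8 3
f 8 1 9
f 8 9 3
f 9 1 10
f 9 10 3
f 10 1 11
f 10 11 3
f 11 1 12
f 11 12 3
f 12 1 13
f 12 13 3
f 13 1 14
f 13 14 3
f 14 1 2
f 14 2 3
f 16 18 15
f 19 16 15
f 15 18 17
f 17 19 15
f 16 22 18
f 20 16 19
f 20 22 16
f 18 22 17
f 21 19 17
f 17 22 21
f 21 20 19
f 22 20 21

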